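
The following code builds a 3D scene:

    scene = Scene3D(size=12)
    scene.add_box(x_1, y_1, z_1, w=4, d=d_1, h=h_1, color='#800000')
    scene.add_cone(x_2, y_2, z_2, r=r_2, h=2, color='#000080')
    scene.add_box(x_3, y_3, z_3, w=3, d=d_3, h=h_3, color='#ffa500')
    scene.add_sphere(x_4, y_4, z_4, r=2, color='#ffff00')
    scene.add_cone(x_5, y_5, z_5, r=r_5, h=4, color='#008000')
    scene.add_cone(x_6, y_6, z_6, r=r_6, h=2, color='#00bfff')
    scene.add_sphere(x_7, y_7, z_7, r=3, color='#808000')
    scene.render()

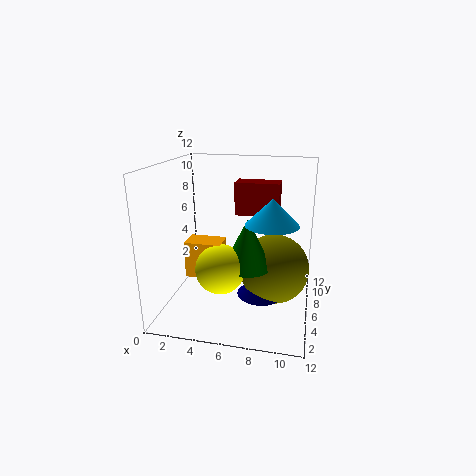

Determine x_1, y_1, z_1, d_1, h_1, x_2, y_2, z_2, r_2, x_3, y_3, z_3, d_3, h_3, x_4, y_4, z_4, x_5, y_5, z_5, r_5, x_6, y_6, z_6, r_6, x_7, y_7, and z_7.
x_1 = 5; y_1 = 9; z_1 = 7; d_1 = 2; h_1 = 3; x_2 = 8; y_2 = 6; z_2 = 1; r_2 = 2; x_3 = 2; y_3 = 4; z_3 = 3; d_3 = 2; h_3 = 3; x_4 = 5; y_4 = 4; z_4 = 4; x_5 = 7; y_5 = 5; z_5 = 4; r_5 = 2; x_6 = 9; y_6 = 4; z_6 = 8; r_6 = 2; x_7 = 9; y_7 = 7; z_7 = 3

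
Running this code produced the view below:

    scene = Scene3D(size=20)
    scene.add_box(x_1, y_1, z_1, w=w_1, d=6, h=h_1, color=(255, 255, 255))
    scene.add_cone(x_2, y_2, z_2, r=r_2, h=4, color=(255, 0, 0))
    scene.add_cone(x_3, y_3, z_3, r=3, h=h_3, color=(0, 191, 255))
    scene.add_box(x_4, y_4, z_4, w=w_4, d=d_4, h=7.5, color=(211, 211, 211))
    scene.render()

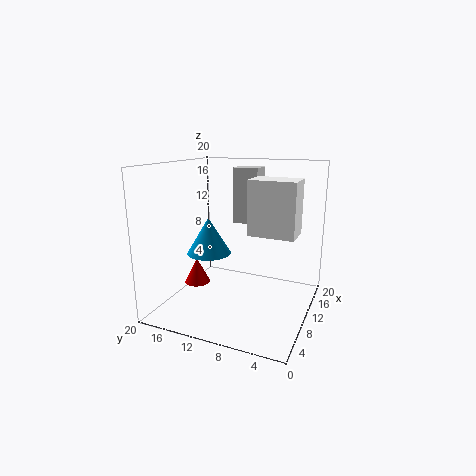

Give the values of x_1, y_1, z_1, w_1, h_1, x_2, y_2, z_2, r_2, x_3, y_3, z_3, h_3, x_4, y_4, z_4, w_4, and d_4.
x_1 = 7; y_1 = 1.5; z_1 = 11.5; w_1 = 4; h_1 = 7; x_2 = 12; y_2 = 18; z_2 = 1; r_2 = 2; x_3 = 8; y_3 = 13.5; z_3 = 8; h_3 = 5; x_4 = 10.5; y_4 = 7.5; z_4 = 12; w_4 = 3; d_4 = 3.5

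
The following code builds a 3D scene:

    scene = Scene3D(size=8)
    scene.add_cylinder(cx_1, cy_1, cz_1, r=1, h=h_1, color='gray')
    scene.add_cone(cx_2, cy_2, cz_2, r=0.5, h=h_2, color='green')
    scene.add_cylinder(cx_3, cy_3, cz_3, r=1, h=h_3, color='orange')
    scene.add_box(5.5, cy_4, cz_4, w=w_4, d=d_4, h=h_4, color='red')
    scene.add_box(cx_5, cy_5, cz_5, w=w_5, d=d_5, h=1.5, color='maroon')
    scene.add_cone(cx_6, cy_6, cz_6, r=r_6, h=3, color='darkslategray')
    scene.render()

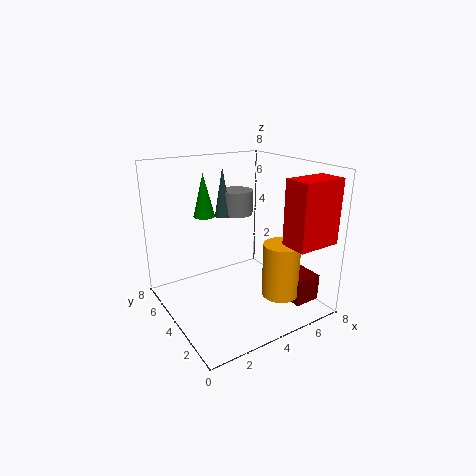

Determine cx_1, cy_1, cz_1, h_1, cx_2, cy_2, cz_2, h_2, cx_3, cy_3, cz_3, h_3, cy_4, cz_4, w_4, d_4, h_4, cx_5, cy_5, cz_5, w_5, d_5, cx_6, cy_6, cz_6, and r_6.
cx_1 = 5.5; cy_1 = 6.5; cz_1 = 4.5; h_1 = 1.5; cx_2 = 1.5; cy_2 = 3; cz_2 = 6; h_2 = 2; cx_3 = 5.5; cy_3 = 2; cz_3 = 1; h_3 = 3; cy_4 = 0.5; cz_4 = 4; w_4 = 2.5; d_4 = 1.5; h_4 = 3.5; cx_5 = 6; cy_5 = 1; cz_5 = 0.5; w_5 = 1.5; d_5 = 1.5; cx_6 = 4.5; cy_6 = 6.5; cz_6 = 4.5; r_6 = 0.5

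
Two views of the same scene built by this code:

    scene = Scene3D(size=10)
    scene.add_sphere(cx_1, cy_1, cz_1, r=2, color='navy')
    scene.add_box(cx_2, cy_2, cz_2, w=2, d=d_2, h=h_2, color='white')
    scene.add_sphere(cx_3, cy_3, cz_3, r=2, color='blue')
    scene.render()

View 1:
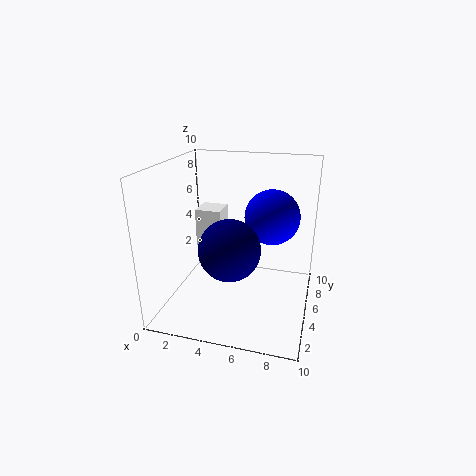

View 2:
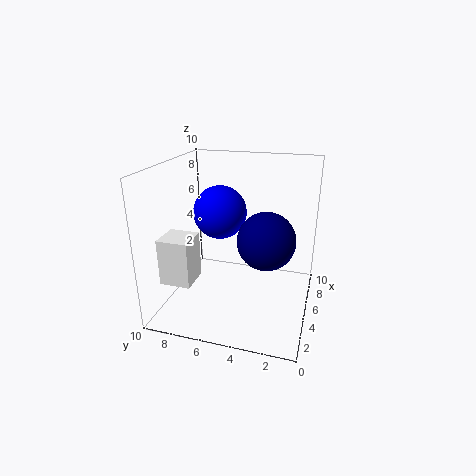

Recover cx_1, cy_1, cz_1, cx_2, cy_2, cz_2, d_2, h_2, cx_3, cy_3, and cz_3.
cx_1 = 5; cy_1 = 3; cz_1 = 5; cx_2 = 1; cy_2 = 7; cz_2 = 3; d_2 = 2; h_2 = 3; cx_3 = 7; cy_3 = 7; cz_3 = 6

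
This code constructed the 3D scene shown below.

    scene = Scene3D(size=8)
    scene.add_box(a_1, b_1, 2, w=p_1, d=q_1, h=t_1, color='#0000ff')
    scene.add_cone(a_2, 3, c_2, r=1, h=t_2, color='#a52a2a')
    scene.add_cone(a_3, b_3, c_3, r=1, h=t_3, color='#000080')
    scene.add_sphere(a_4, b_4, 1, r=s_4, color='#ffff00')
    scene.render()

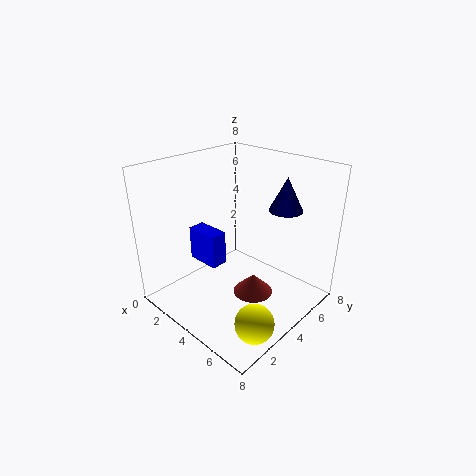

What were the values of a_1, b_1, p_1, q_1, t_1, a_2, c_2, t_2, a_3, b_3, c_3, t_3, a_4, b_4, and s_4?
a_1 = 1
b_1 = 3
p_1 = 2
q_1 = 1
t_1 = 2
a_2 = 6
c_2 = 2
t_2 = 1
a_3 = 5
b_3 = 7
c_3 = 5
t_3 = 2
a_4 = 7
b_4 = 2
s_4 = 1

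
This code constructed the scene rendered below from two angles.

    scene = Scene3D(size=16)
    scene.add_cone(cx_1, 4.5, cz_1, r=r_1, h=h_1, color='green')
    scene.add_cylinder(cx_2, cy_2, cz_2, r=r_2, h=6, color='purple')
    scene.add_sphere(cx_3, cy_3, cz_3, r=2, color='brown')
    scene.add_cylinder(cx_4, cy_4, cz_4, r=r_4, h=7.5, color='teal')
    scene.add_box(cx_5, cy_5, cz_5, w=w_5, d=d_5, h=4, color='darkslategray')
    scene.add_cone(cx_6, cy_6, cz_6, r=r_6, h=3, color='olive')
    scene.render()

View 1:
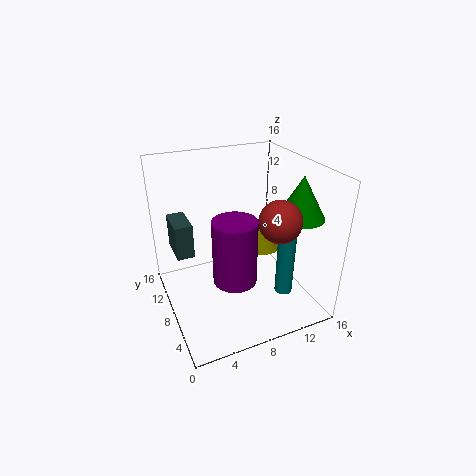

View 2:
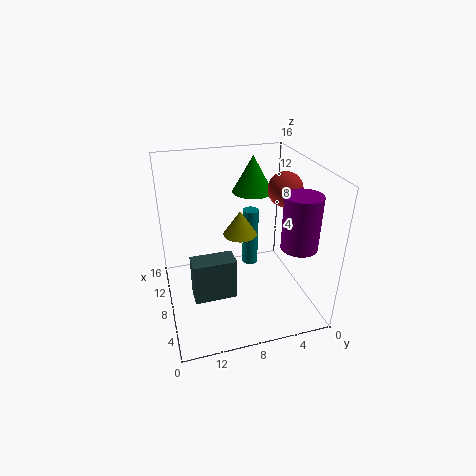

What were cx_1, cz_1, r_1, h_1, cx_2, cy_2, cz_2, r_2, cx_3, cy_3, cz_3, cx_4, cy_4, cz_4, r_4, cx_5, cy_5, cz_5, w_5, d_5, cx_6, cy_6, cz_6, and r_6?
cx_1 = 13.5, cz_1 = 11, r_1 = 2.5, h_1 = 4.5, cx_2 = 5, cy_2 = 2, cz_2 = 7.5, r_2 = 2, cx_3 = 9.5, cy_3 = 2, cz_3 = 12.5, cx_4 = 12.5, cy_4 = 5, cz_4 = 1.5, r_4 = 1, cx_5 = 1.5, cy_5 = 10, cz_5 = 5.5, w_5 = 2, d_5 = 4, cx_6 = 10.5, cy_6 = 7, cz_6 = 7, r_6 = 2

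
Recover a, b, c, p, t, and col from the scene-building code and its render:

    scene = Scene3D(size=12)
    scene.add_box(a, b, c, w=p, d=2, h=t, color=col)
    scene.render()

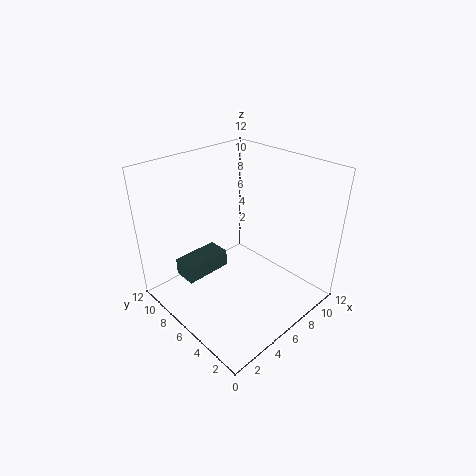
a = 2; b = 7.5; c = 2.5; p = 4; t = 1.5; col = 'darkslategray'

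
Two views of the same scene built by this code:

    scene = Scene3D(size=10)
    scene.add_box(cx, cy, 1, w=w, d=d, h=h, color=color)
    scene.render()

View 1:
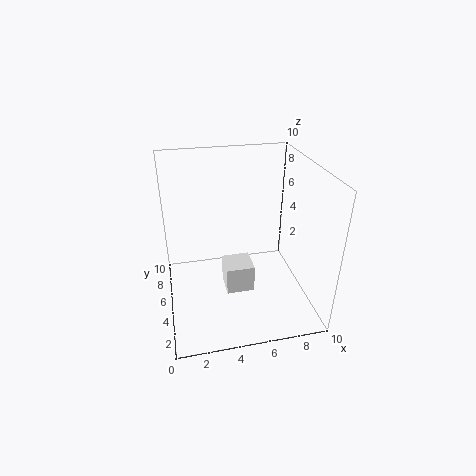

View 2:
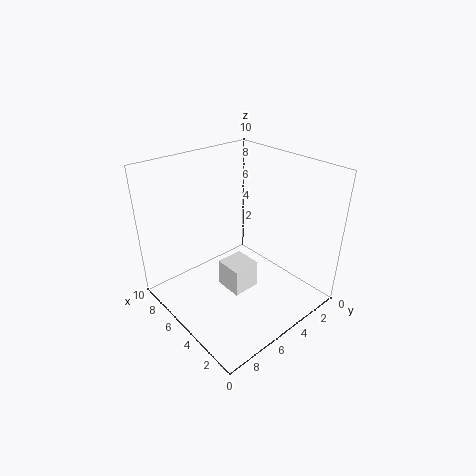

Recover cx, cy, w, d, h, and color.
cx = 4, cy = 4, w = 2, d = 2, h = 2, color = 'white'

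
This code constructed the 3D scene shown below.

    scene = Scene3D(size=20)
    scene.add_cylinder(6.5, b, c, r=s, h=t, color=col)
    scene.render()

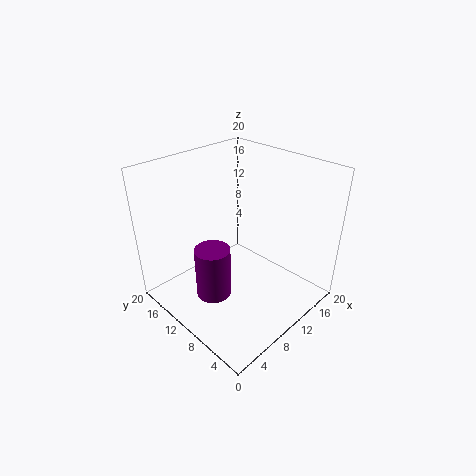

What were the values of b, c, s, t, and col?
b = 11.5
c = 1.5
s = 2.5
t = 7.5
col = 'purple'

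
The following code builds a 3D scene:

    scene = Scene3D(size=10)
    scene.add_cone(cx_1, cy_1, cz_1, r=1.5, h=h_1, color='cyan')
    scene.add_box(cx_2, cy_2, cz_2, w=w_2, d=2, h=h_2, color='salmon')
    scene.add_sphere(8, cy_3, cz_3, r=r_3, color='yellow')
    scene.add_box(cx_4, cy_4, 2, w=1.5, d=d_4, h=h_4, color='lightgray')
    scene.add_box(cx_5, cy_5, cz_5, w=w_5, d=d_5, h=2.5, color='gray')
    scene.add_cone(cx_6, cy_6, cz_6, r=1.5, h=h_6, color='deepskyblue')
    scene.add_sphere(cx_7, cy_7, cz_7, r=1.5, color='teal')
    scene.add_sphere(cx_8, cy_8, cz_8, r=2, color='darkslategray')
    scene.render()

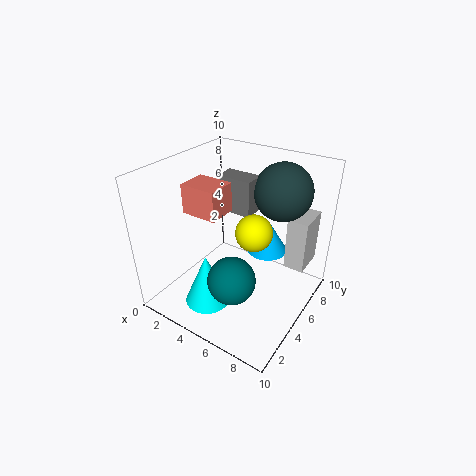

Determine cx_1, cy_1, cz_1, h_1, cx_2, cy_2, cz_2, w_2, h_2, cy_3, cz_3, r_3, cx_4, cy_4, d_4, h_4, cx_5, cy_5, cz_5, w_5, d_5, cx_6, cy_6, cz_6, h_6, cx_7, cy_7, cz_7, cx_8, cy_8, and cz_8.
cx_1 = 4.5, cy_1 = 2, cz_1 = 1.5, h_1 = 3.5, cx_2 = 2, cy_2 = 3, cz_2 = 7, w_2 = 2.5, h_2 = 2, cy_3 = 2, cz_3 = 8, r_3 = 1, cx_4 = 7.5, cy_4 = 7.5, d_4 = 2.5, h_4 = 4, cx_5 = 3, cy_5 = 5.5, cz_5 = 6.5, w_5 = 2.5, d_5 = 1.5, cx_6 = 6, cy_6 = 7.5, cz_6 = 3, h_6 = 2.5, cx_7 = 6.5, cy_7 = 2, cz_7 = 4, cx_8 = 7, cy_8 = 7.5, cz_8 = 8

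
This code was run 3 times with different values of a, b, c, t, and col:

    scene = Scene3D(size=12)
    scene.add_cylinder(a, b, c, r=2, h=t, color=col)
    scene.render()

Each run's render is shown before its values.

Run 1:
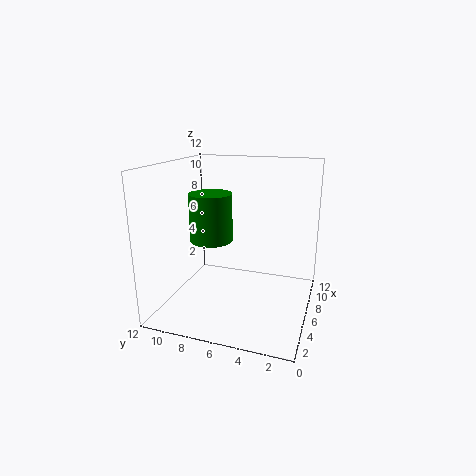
a = 8.5, b = 9.5, c = 4.5, t = 4.5, col = 'green'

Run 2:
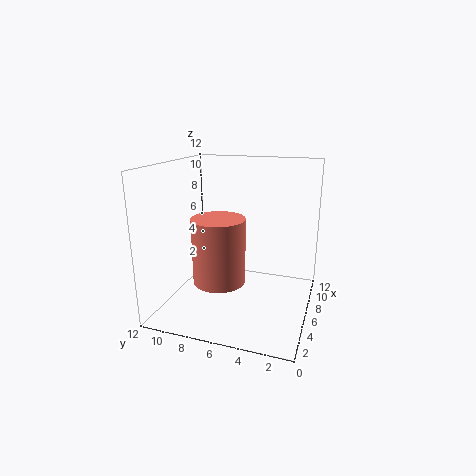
a = 3, b = 6.5, c = 3.5, t = 5, col = 'salmon'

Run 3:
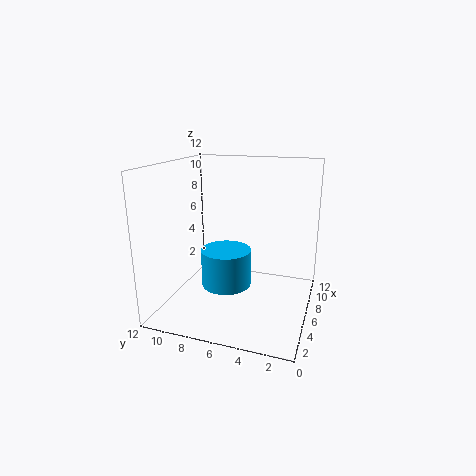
a = 4.5, b = 6.5, c = 2.5, t = 3, col = 'deepskyblue'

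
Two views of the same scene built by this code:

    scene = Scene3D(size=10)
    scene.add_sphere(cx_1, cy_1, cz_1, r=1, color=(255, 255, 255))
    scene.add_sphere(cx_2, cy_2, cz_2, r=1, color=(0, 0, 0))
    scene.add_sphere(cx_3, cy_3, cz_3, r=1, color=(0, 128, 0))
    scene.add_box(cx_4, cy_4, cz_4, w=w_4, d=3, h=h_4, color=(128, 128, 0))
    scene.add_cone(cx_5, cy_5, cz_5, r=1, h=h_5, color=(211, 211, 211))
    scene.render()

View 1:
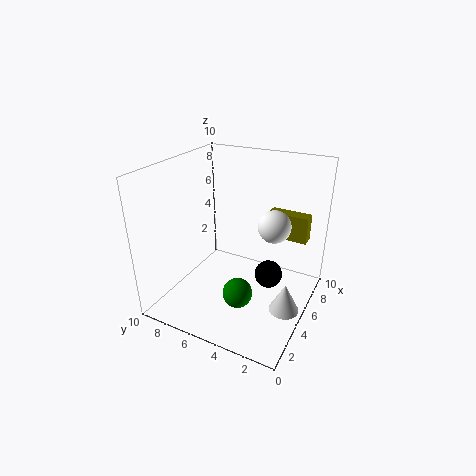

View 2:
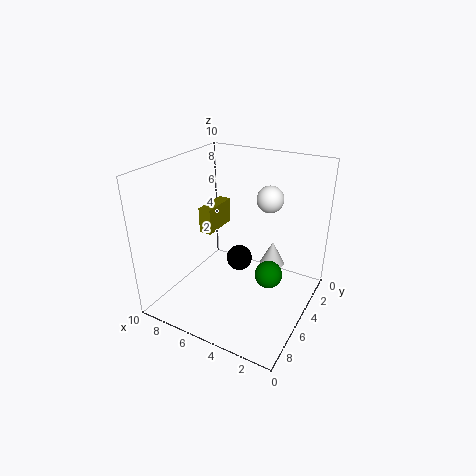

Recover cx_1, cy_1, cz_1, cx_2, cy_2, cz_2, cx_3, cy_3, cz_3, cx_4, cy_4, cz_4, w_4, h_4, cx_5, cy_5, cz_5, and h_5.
cx_1 = 4
cy_1 = 2
cz_1 = 7
cx_2 = 6
cy_2 = 3
cz_2 = 2
cx_3 = 3
cy_3 = 4
cz_3 = 2
cx_4 = 8
cy_4 = 1
cz_4 = 4
w_4 = 1
h_4 = 2
cx_5 = 4
cy_5 = 1
cz_5 = 1
h_5 = 2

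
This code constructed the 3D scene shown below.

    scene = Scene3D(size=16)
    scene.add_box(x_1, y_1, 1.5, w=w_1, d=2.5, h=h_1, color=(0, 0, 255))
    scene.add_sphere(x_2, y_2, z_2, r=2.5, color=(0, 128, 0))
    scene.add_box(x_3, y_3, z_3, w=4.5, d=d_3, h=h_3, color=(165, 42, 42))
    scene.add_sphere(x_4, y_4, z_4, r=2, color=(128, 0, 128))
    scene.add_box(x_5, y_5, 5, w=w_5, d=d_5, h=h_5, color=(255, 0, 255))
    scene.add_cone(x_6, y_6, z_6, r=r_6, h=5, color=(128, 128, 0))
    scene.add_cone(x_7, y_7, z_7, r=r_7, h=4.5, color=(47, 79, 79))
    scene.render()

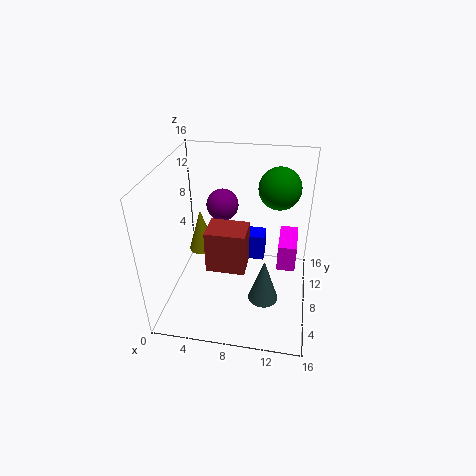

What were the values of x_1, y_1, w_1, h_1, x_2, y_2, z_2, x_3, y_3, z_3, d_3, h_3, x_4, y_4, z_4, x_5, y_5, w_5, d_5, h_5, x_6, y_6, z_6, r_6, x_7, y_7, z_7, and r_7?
x_1 = 7, y_1 = 13, w_1 = 3.5, h_1 = 3.5, x_2 = 12, y_2 = 13, z_2 = 12, x_3 = 4.5, y_3 = 6.5, z_3 = 4, d_3 = 3.5, h_3 = 5, x_4 = 5, y_4 = 13.5, z_4 = 9, x_5 = 12.5, y_5 = 7, w_5 = 2, d_5 = 4.5, h_5 = 3, x_6 = 3.5, y_6 = 9, z_6 = 5.5, r_6 = 1.5, x_7 = 11.5, y_7 = 3, z_7 = 4.5, r_7 = 1.5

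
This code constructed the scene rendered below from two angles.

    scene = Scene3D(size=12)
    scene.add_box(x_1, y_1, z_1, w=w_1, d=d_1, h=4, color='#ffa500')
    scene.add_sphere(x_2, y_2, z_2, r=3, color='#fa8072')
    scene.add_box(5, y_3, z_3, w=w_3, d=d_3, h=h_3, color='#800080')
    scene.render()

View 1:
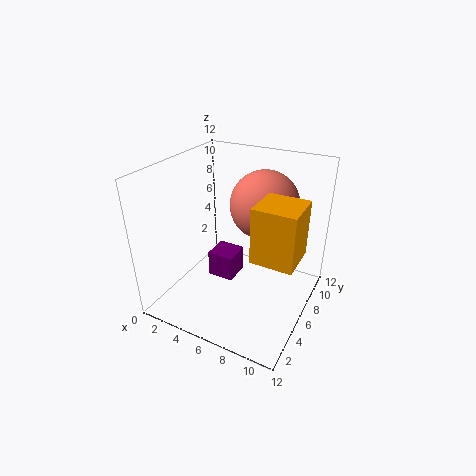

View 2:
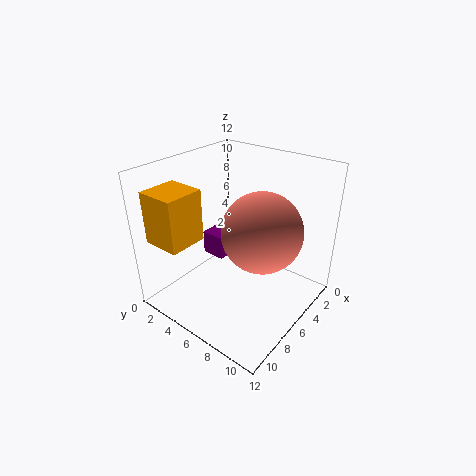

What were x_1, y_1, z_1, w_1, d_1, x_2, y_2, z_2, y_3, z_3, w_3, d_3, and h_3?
x_1 = 9
y_1 = 2
z_1 = 7
w_1 = 3
d_1 = 3
x_2 = 7
y_2 = 9
z_2 = 8
y_3 = 3
z_3 = 4
w_3 = 2
d_3 = 2
h_3 = 2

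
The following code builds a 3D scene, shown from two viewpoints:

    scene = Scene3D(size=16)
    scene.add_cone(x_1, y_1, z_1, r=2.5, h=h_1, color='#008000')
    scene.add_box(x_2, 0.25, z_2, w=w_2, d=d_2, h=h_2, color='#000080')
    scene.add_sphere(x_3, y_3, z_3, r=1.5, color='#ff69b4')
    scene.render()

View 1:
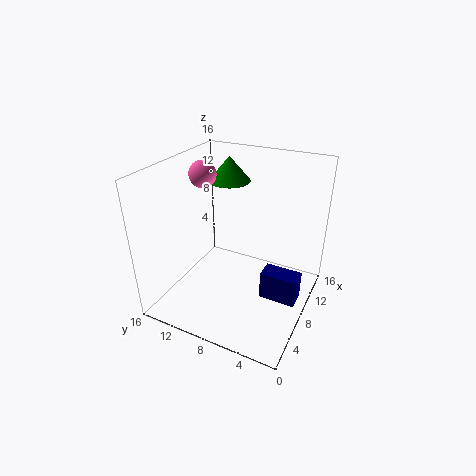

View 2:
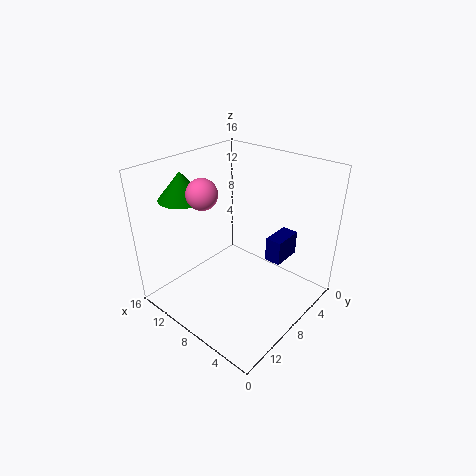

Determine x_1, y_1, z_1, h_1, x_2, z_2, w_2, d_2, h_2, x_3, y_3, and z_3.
x_1 = 12.75, y_1 = 11.5, z_1 = 12.5, h_1 = 3, x_2 = 5, z_2 = 3.5, w_2 = 2, d_2 = 3.75, h_2 = 3, x_3 = 8.5, y_3 = 12.5, z_3 = 14.5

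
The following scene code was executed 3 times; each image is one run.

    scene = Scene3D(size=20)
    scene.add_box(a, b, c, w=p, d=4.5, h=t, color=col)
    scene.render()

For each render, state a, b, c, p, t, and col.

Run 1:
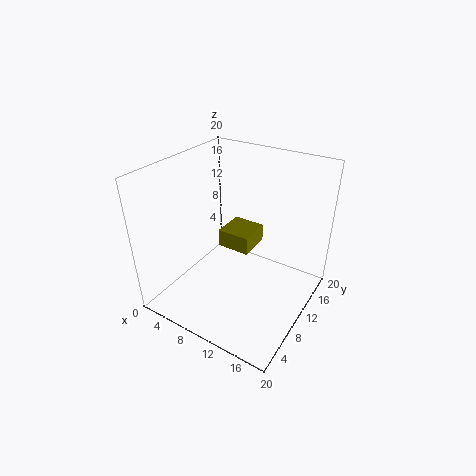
a = 7.5
b = 9
c = 8.5
p = 4.5
t = 2.5
col = 'olive'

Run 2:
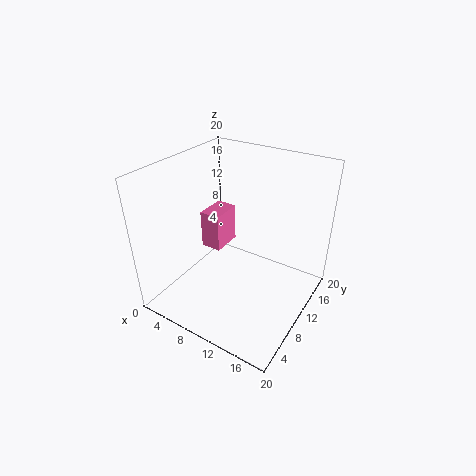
a = 4
b = 9.5
c = 7
p = 3
t = 5.5
col = 'hotpink'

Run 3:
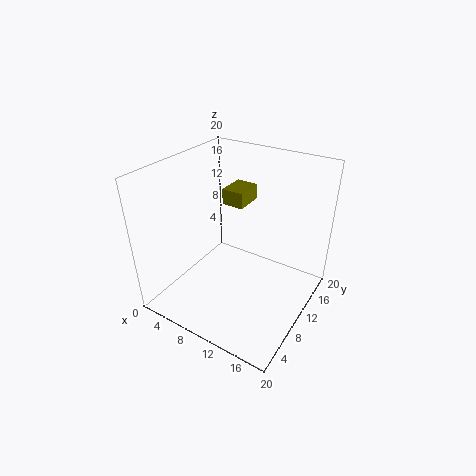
a = 4
b = 15
c = 11.5
p = 3.5
t = 2.5
col = 'olive'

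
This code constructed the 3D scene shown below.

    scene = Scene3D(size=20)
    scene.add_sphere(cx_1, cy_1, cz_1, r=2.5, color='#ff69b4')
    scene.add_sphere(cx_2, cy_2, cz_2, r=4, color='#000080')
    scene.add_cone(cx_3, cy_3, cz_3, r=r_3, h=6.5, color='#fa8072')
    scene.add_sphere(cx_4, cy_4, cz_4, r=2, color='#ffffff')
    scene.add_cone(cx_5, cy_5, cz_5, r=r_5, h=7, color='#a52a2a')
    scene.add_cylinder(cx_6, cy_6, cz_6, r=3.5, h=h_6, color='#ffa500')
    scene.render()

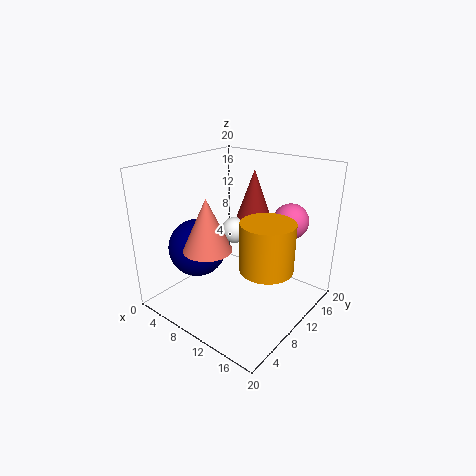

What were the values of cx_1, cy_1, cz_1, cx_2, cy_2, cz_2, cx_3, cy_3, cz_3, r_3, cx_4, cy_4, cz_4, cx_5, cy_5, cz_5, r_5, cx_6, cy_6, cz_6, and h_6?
cx_1 = 15, cy_1 = 15.5, cz_1 = 12, cx_2 = 5.5, cy_2 = 6.5, cz_2 = 8.5, cx_3 = 10.5, cy_3 = 3.5, cz_3 = 11, r_3 = 3, cx_4 = 6.5, cy_4 = 13.5, cz_4 = 9, cx_5 = 9, cy_5 = 15, cz_5 = 11.5, r_5 = 2.5, cx_6 = 15.5, cy_6 = 9, cz_6 = 7.5, h_6 = 6.5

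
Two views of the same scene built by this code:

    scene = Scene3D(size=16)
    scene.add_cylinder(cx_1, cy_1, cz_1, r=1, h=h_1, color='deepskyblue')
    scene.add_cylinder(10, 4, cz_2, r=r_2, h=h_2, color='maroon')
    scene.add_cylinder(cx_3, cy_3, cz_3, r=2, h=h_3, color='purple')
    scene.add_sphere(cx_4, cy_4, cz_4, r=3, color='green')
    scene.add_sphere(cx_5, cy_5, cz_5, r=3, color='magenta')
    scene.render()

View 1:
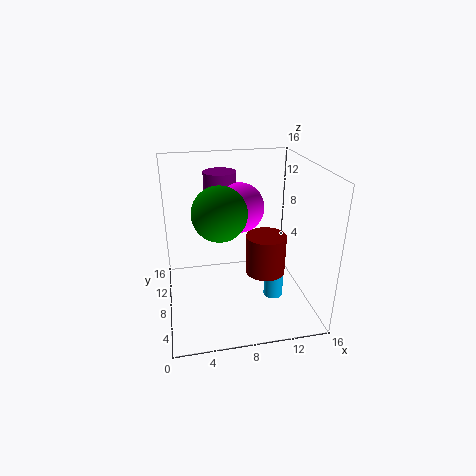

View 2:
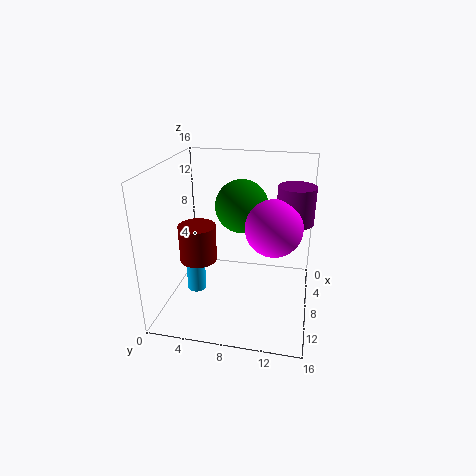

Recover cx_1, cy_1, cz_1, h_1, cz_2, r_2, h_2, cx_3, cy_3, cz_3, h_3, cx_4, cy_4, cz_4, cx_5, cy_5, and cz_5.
cx_1 = 11; cy_1 = 4; cz_1 = 3; h_1 = 4; cz_2 = 6; r_2 = 2; h_2 = 4; cx_3 = 7; cy_3 = 14; cz_3 = 10; h_3 = 4; cx_4 = 6; cy_4 = 8; cz_4 = 11; cx_5 = 9; cy_5 = 12; cz_5 = 10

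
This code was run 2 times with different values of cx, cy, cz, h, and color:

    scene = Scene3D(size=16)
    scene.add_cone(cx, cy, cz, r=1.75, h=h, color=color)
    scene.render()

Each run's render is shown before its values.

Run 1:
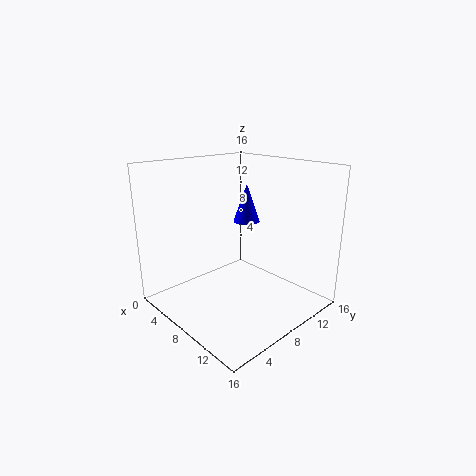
cx = 3.25
cy = 14
cz = 7.5
h = 5
color = 'blue'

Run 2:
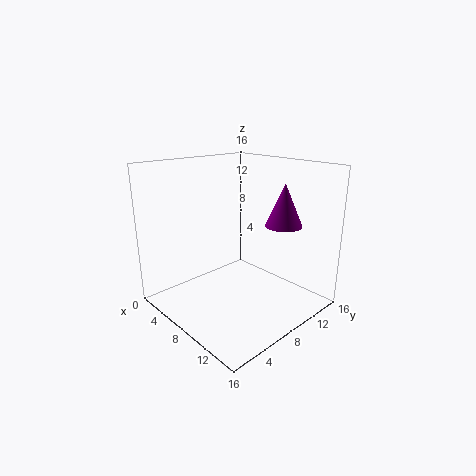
cx = 14.25
cy = 8
cz = 11
h = 4
color = 'purple'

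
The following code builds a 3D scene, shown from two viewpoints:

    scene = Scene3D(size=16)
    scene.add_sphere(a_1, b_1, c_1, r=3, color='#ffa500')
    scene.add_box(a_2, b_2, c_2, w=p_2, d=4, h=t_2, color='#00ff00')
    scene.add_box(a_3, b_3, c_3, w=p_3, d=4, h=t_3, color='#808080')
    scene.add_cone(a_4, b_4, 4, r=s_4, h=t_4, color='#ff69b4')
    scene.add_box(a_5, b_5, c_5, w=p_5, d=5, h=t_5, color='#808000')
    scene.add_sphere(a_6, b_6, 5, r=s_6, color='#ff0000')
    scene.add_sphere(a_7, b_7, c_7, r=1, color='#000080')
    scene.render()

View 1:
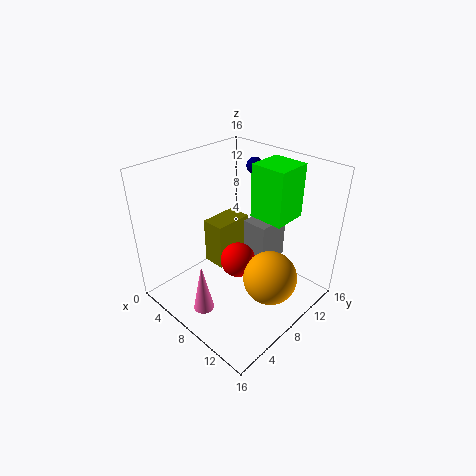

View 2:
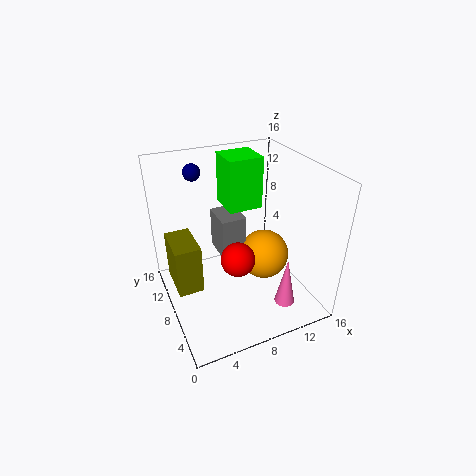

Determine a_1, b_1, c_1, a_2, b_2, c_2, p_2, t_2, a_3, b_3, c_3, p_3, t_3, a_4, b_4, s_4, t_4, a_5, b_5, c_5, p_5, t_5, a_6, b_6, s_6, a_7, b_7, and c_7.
a_1 = 12
b_1 = 9
c_1 = 4
a_2 = 8
b_2 = 10
c_2 = 10
p_2 = 4
t_2 = 6
a_3 = 7
b_3 = 10
c_3 = 4
p_3 = 3
t_3 = 5
a_4 = 10
b_4 = 1
s_4 = 1
t_4 = 5
a_5 = 1
b_5 = 9
c_5 = 1
p_5 = 3
t_5 = 6
a_6 = 8
b_6 = 8
s_6 = 2
a_7 = 5
b_7 = 14
c_7 = 14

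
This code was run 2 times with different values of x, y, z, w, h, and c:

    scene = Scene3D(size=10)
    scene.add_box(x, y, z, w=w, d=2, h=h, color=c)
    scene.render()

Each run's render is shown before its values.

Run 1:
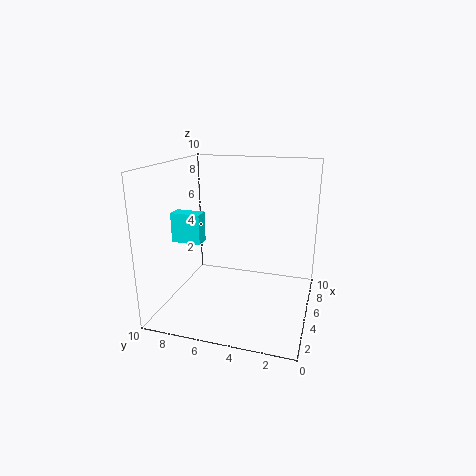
x = 3; y = 7; z = 5; w = 1; h = 2; c = 'cyan'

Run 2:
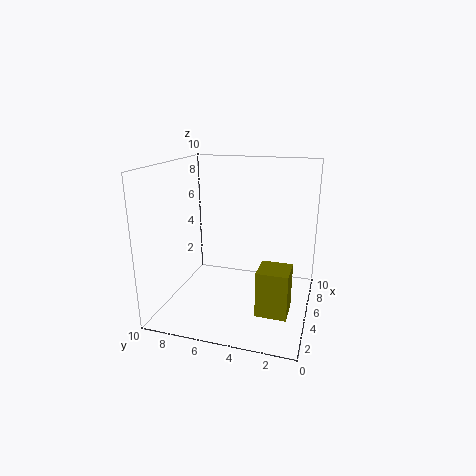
x = 2; y = 1; z = 1; w = 2; h = 3; c = 'olive'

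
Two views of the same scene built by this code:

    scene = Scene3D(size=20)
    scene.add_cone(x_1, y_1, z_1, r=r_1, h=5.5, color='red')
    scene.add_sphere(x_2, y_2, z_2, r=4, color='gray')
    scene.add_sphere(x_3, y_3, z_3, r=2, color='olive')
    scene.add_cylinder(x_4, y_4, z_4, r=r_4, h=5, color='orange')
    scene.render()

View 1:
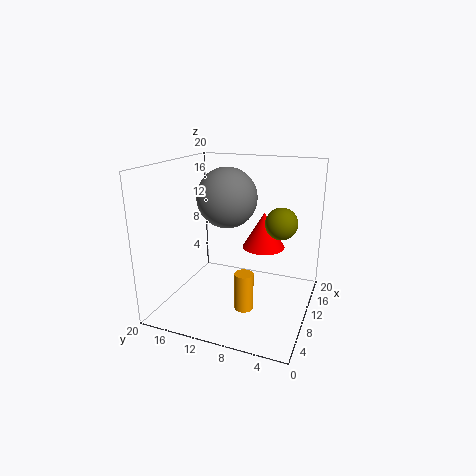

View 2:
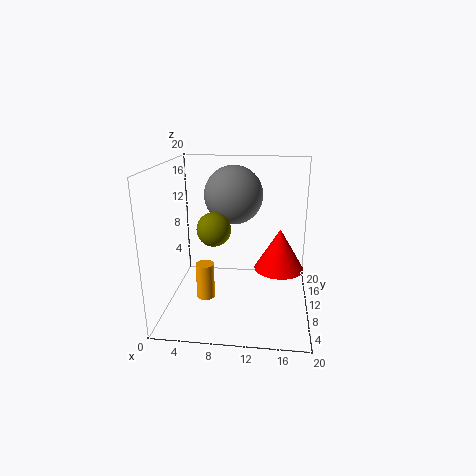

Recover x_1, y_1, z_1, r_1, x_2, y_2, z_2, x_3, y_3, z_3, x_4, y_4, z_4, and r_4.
x_1 = 15.75, y_1 = 8, z_1 = 6.75, r_1 = 3.25, x_2 = 9.25, y_2 = 11.25, z_2 = 15.75, x_3 = 8, y_3 = 3.5, z_3 = 13.5, x_4 = 5.75, y_4 = 7.5, z_4 = 2, r_4 = 1.25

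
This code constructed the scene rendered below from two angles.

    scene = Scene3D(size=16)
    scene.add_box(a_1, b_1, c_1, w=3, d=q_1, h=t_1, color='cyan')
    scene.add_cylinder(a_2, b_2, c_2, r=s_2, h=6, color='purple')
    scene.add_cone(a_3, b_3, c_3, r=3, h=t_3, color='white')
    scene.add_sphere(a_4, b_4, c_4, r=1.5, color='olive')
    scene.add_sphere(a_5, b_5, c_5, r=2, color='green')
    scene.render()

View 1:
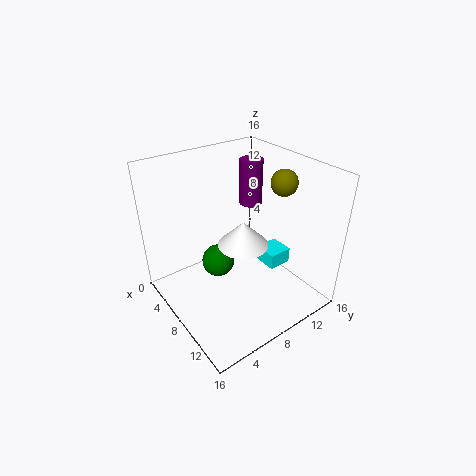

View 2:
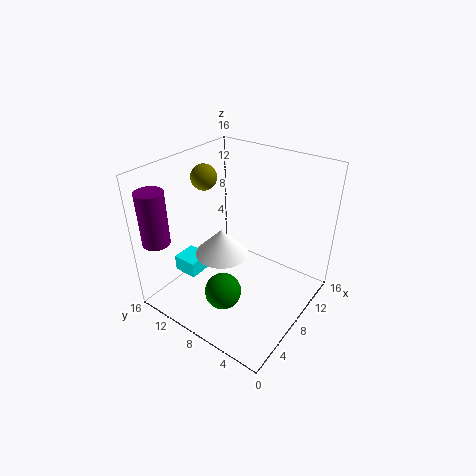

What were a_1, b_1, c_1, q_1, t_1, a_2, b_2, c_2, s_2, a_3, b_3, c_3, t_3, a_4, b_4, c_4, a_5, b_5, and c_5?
a_1 = 5.5
b_1 = 13
c_1 = 1.5
q_1 = 3
t_1 = 2
a_2 = 2
b_2 = 14.5
c_2 = 8
s_2 = 1.5
a_3 = 7
b_3 = 9.5
c_3 = 6
t_3 = 3
a_4 = 9
b_4 = 13.5
c_4 = 13.5
a_5 = 4.5
b_5 = 7.5
c_5 = 3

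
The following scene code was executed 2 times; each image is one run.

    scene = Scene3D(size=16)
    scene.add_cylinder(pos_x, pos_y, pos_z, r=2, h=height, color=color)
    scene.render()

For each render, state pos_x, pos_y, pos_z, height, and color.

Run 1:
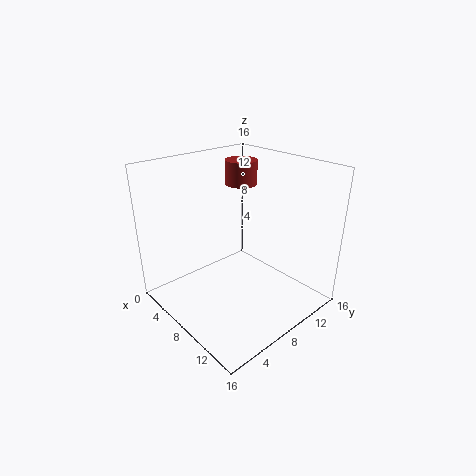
pos_x = 3
pos_y = 13
pos_z = 12
height = 3
color = 'brown'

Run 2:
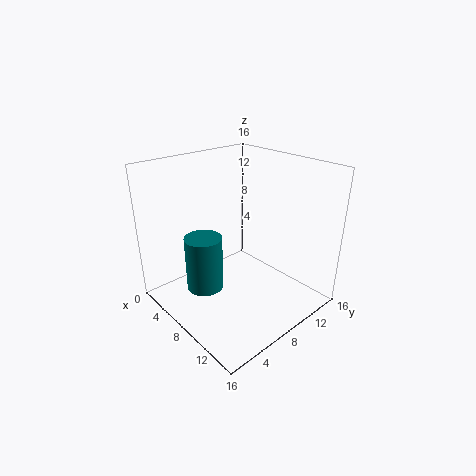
pos_x = 7
pos_y = 4
pos_z = 3
height = 6
color = 'teal'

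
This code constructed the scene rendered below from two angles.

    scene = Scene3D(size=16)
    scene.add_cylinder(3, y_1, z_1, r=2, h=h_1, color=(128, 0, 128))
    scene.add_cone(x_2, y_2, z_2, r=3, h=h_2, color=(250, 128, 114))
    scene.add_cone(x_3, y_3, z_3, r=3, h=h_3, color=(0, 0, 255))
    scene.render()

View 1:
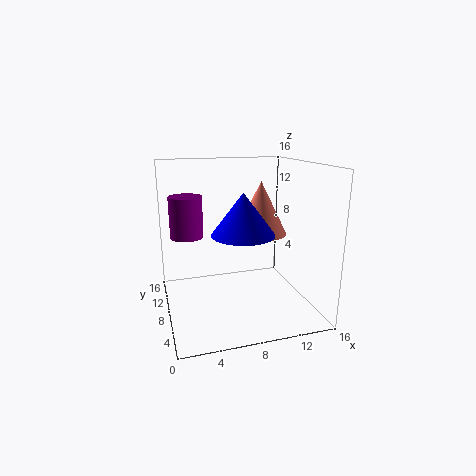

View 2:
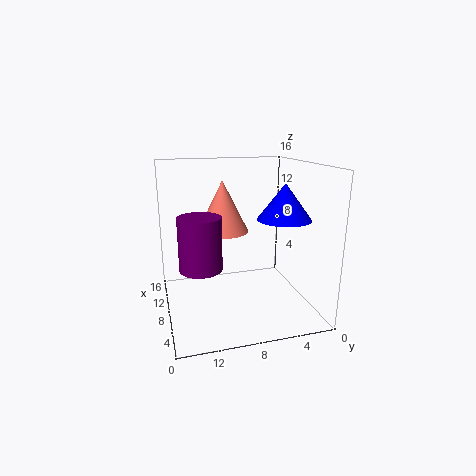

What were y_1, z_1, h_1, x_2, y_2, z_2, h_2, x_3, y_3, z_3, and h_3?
y_1 = 13, z_1 = 7, h_1 = 5, x_2 = 11, y_2 = 9, z_2 = 8, h_2 = 6, x_3 = 7, y_3 = 3, z_3 = 10, h_3 = 4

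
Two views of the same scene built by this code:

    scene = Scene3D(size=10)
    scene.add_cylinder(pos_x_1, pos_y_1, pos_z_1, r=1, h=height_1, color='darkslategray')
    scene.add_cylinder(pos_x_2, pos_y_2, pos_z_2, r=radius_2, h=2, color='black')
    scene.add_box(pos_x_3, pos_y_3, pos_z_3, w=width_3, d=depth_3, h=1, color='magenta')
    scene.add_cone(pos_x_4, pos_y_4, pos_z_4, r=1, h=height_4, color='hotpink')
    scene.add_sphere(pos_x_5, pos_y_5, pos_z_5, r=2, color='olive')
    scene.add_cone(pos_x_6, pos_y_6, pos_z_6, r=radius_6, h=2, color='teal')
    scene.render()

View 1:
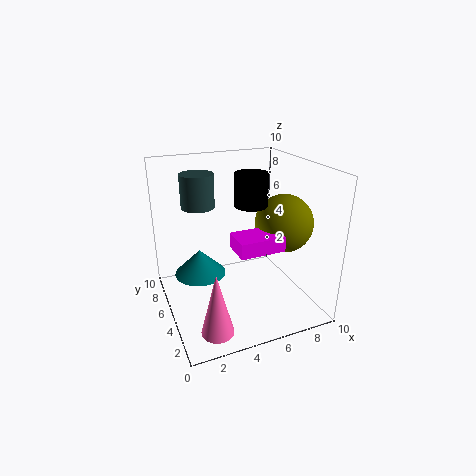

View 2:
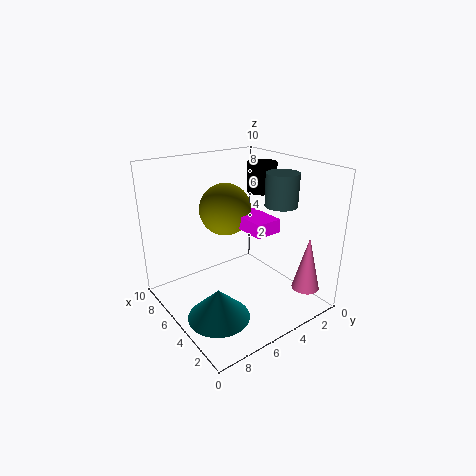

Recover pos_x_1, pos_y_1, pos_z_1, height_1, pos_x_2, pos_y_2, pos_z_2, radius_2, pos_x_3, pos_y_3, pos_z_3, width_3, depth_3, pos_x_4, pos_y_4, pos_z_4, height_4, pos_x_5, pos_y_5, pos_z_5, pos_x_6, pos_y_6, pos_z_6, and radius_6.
pos_x_1 = 2; pos_y_1 = 4; pos_z_1 = 8; height_1 = 2; pos_x_2 = 5; pos_y_2 = 3; pos_z_2 = 8; radius_2 = 1; pos_x_3 = 4; pos_y_3 = 2; pos_z_3 = 5; width_3 = 3; depth_3 = 2; pos_x_4 = 2; pos_y_4 = 1; pos_z_4 = 1; height_4 = 4; pos_x_5 = 8; pos_y_5 = 4; pos_z_5 = 6; pos_x_6 = 3; pos_y_6 = 8; pos_z_6 = 1; radius_6 = 2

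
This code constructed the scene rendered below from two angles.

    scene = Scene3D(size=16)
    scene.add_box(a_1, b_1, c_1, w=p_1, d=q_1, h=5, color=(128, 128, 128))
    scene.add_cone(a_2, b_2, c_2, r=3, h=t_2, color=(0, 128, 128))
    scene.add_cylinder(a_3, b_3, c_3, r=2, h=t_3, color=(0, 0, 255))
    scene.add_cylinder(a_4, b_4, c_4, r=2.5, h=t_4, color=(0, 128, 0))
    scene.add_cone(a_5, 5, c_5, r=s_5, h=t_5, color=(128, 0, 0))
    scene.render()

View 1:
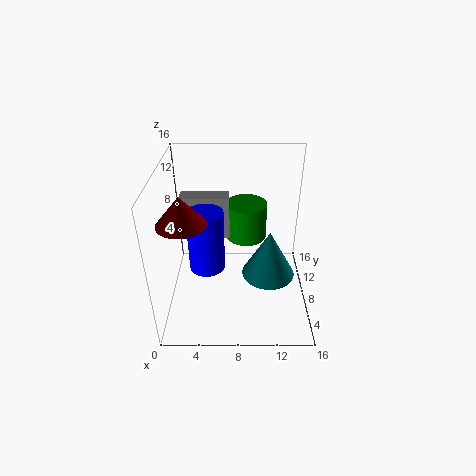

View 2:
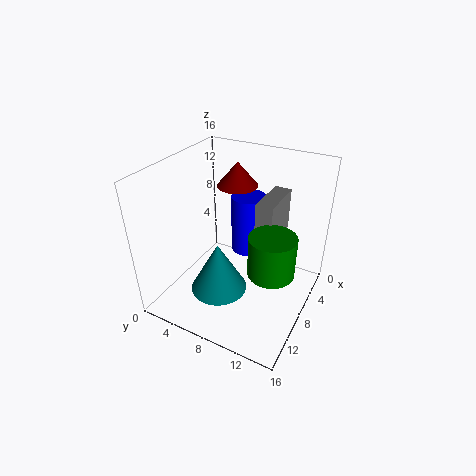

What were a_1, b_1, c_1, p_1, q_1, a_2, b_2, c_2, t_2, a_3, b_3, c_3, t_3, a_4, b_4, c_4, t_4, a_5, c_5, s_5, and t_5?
a_1 = 1.5, b_1 = 9.5, c_1 = 7, p_1 = 5.5, q_1 = 2, a_2 = 11.5, b_2 = 7.5, c_2 = 3.5, t_2 = 5.5, a_3 = 4.5, b_3 = 7.5, c_3 = 4.5, t_3 = 7, a_4 = 9, b_4 = 12.5, c_4 = 5.5, t_4 = 4.5, a_5 = 2.5, c_5 = 11.5, s_5 = 2.5, t_5 = 3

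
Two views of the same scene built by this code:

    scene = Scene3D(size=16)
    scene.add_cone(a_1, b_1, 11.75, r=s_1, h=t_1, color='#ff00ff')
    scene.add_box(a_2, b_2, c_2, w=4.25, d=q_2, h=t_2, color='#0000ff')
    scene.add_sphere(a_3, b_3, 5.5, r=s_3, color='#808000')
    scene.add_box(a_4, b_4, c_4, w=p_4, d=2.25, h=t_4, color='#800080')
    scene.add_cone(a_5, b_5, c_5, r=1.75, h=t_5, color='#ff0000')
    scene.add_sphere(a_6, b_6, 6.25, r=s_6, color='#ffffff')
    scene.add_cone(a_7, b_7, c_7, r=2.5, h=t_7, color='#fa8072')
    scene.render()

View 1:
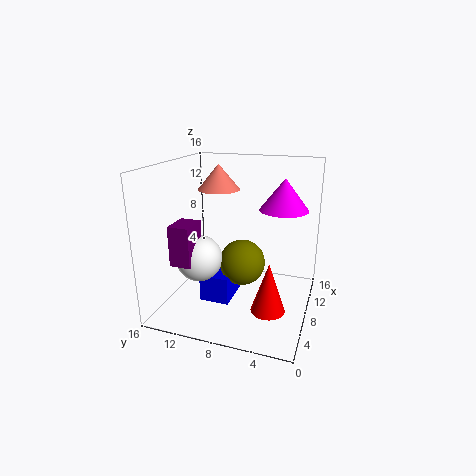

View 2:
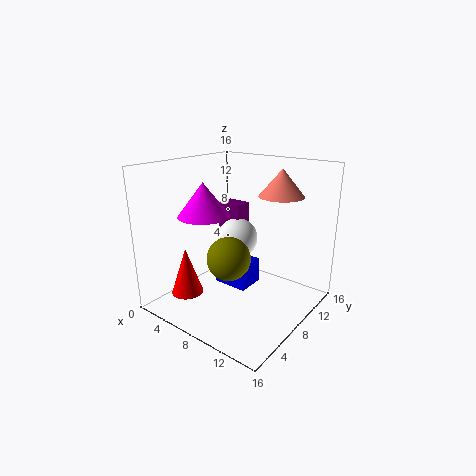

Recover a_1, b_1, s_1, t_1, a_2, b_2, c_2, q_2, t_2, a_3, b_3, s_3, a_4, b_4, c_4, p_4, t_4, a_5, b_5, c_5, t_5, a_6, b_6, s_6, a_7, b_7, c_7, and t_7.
a_1 = 7.75, b_1 = 3, s_1 = 2.5, t_1 = 3.25, a_2 = 4.5, b_2 = 8, c_2 = 1.5, q_2 = 3.25, t_2 = 3, a_3 = 7.25, b_3 = 7.25, s_3 = 2.5, a_4 = 2.5, b_4 = 11.25, c_4 = 6.25, p_4 = 3, t_4 = 4.25, a_5 = 4.25, b_5 = 3.5, c_5 = 2, t_5 = 5.25, a_6 = 5.25, b_6 = 11.5, s_6 = 2.5, a_7 = 11.25, b_7 = 11.5, c_7 = 12.5, t_7 = 3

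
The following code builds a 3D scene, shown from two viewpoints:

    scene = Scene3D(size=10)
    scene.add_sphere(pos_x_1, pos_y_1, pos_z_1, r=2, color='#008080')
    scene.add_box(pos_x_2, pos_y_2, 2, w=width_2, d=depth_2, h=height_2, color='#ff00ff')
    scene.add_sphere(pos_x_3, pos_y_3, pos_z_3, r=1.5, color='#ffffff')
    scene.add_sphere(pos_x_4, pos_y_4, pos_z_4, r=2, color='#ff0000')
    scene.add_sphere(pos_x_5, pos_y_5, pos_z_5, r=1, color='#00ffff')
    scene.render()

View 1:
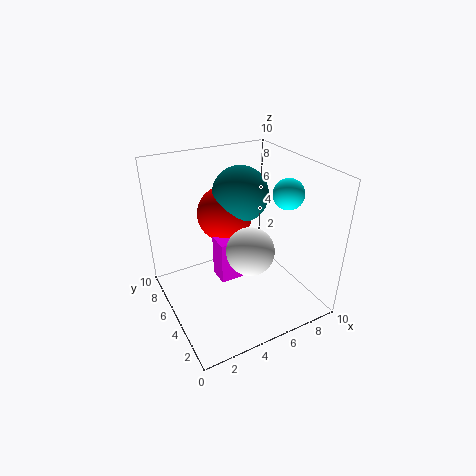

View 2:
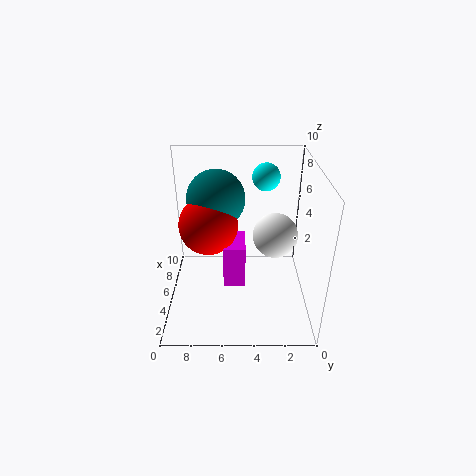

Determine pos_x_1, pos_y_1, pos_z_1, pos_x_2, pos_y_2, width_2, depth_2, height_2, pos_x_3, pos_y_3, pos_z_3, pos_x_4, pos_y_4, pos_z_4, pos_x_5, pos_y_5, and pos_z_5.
pos_x_1 = 6, pos_y_1 = 6.5, pos_z_1 = 7.5, pos_x_2 = 3.5, pos_y_2 = 4.5, width_2 = 2.5, depth_2 = 1.5, height_2 = 3, pos_x_3 = 4.5, pos_y_3 = 2.5, pos_z_3 = 5.5, pos_x_4 = 5, pos_y_4 = 7, pos_z_4 = 6, pos_x_5 = 7.5, pos_y_5 = 3, pos_z_5 = 8.5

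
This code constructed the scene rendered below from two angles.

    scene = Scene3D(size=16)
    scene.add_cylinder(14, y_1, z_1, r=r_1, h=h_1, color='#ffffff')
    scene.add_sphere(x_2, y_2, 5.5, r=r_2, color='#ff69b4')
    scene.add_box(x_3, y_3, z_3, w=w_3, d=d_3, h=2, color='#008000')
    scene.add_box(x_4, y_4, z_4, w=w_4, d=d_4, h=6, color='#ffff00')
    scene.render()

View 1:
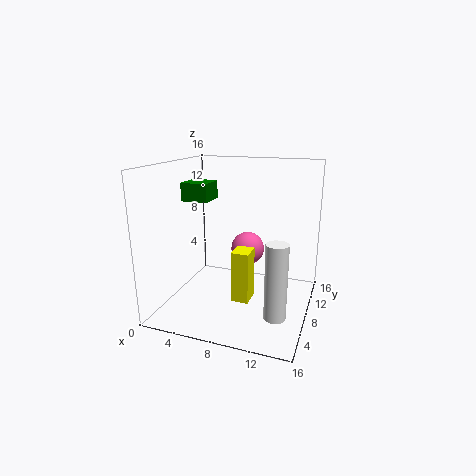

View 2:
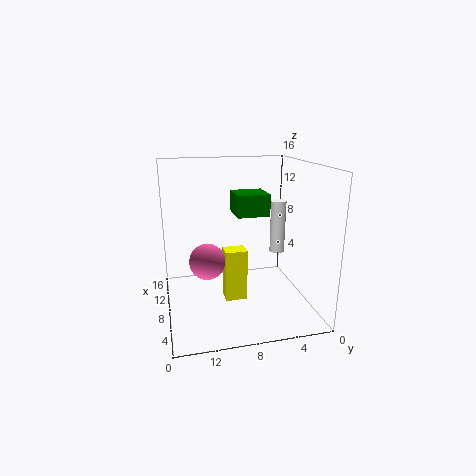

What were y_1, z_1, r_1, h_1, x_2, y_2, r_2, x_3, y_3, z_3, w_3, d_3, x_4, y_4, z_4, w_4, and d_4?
y_1 = 1, z_1 = 3.5, r_1 = 1, h_1 = 7, x_2 = 8, y_2 = 11.5, r_2 = 2, x_3 = 2, y_3 = 6.5, z_3 = 12, w_3 = 3, d_3 = 3, x_4 = 7.5, y_4 = 7, z_4 = 0.5, w_4 = 2, d_4 = 2.5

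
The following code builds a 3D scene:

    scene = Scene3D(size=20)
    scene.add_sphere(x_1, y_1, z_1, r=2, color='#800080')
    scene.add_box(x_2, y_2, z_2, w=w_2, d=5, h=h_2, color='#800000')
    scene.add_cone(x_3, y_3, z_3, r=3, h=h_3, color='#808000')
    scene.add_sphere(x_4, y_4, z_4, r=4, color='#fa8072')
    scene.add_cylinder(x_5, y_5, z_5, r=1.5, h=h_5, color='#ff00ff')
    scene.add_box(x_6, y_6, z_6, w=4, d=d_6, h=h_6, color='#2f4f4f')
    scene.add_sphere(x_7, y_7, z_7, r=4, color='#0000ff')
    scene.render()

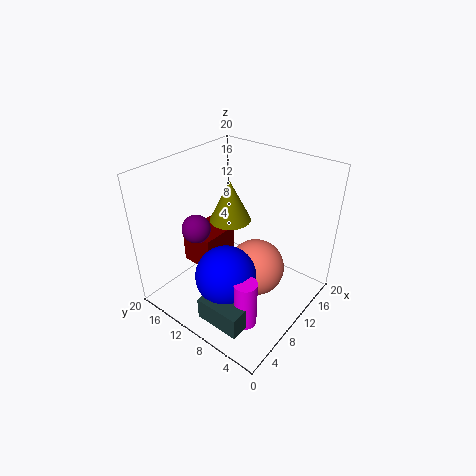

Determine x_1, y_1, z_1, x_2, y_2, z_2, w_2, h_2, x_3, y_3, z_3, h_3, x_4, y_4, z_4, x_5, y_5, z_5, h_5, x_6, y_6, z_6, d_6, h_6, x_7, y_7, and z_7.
x_1 = 7; y_1 = 15; z_1 = 11; x_2 = 7.5; y_2 = 13.5; z_2 = 4; w_2 = 6; h_2 = 5; x_3 = 12; y_3 = 13; z_3 = 11; h_3 = 6; x_4 = 11; y_4 = 7.5; z_4 = 5.5; x_5 = 4.5; y_5 = 4.5; z_5 = 2; h_5 = 6.5; x_6 = 1; y_6 = 3.5; z_6 = 2.5; d_6 = 6; h_6 = 3; x_7 = 5.5; y_7 = 8.5; z_7 = 7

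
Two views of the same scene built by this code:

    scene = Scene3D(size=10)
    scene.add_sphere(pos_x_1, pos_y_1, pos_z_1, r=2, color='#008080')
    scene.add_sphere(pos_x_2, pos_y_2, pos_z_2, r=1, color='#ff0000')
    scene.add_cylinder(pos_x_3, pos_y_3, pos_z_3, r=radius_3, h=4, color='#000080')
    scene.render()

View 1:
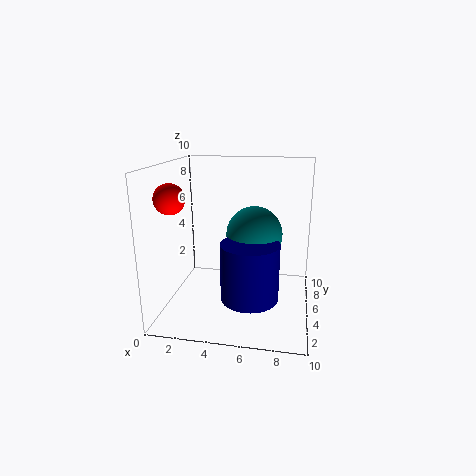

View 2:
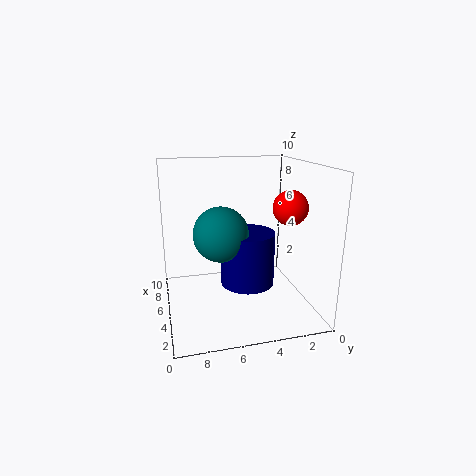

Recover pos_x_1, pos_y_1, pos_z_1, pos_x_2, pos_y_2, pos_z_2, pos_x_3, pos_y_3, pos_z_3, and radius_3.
pos_x_1 = 6; pos_y_1 = 6; pos_z_1 = 5; pos_x_2 = 1; pos_y_2 = 3; pos_z_2 = 8; pos_x_3 = 6; pos_y_3 = 4; pos_z_3 = 1; radius_3 = 2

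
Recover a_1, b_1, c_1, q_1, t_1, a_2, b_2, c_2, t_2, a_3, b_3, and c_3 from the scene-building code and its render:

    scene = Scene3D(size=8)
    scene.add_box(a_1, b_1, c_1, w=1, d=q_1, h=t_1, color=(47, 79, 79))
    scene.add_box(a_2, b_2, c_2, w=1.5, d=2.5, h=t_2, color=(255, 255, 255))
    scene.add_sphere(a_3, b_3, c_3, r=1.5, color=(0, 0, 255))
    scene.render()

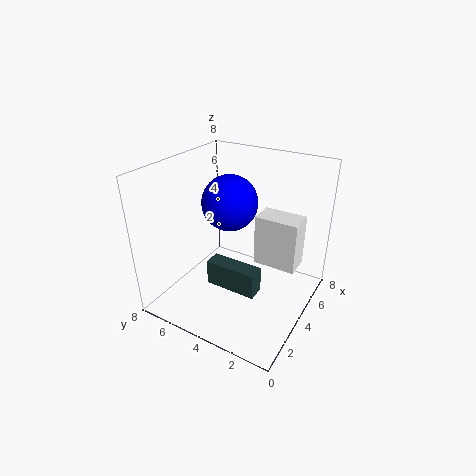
a_1 = 3, b_1 = 2.5, c_1 = 1, q_1 = 3, t_1 = 1.5, a_2 = 5, b_2 = 1, c_2 = 2, t_2 = 3, a_3 = 4, b_3 = 4.5, c_3 = 6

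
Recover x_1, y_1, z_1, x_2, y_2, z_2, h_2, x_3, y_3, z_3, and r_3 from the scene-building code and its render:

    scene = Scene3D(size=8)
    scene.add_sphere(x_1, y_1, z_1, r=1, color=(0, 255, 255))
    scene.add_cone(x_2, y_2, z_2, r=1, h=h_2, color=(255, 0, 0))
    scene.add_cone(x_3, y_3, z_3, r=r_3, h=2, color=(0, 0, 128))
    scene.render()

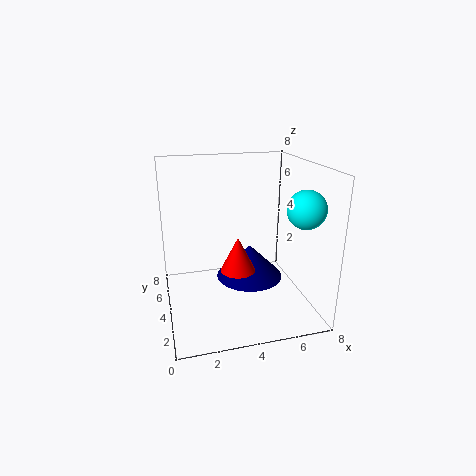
x_1 = 7; y_1 = 2; z_1 = 6; x_2 = 4; y_2 = 4; z_2 = 2; h_2 = 2; x_3 = 5; y_3 = 5; z_3 = 1; r_3 = 2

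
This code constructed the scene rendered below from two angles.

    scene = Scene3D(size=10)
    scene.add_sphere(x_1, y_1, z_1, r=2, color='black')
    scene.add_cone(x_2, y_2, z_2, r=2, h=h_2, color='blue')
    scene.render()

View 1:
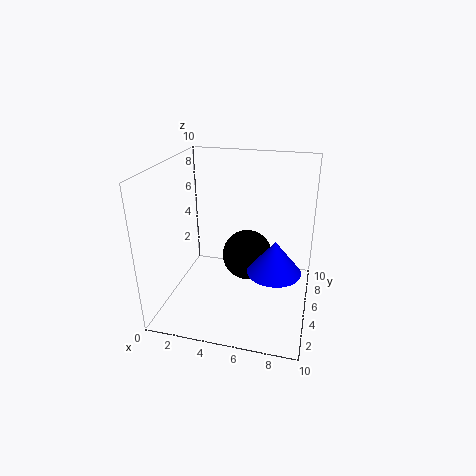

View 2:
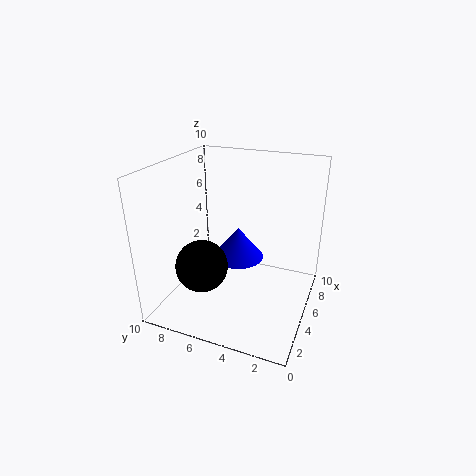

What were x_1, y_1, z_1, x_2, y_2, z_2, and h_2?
x_1 = 5, y_1 = 8, z_1 = 2, x_2 = 7.5, y_2 = 6, z_2 = 2, h_2 = 2.5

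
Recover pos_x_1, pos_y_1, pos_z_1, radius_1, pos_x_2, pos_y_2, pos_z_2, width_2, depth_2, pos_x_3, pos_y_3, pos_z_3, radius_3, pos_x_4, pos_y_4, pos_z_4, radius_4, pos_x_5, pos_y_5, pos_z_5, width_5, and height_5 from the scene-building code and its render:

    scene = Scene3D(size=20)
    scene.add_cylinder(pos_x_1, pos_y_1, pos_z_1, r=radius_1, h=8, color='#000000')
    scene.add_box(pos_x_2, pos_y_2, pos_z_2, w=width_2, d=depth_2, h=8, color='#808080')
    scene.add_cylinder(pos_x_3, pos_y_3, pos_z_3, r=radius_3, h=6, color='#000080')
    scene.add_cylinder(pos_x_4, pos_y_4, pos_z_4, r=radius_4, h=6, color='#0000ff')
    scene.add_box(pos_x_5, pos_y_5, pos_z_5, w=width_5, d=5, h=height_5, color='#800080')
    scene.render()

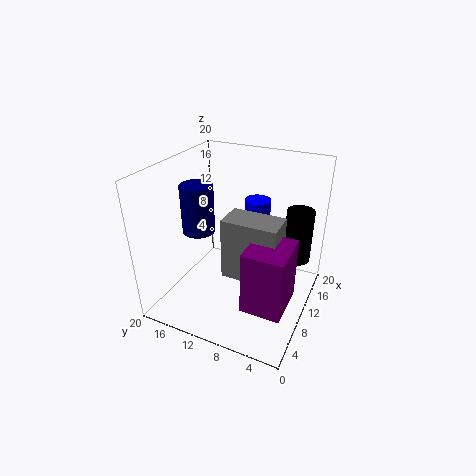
pos_x_1 = 16
pos_y_1 = 3
pos_z_1 = 5
radius_1 = 2
pos_x_2 = 5
pos_y_2 = 3
pos_z_2 = 7
width_2 = 4
depth_2 = 7
pos_x_3 = 5
pos_y_3 = 13
pos_z_3 = 13
radius_3 = 2
pos_x_4 = 17
pos_y_4 = 10
pos_z_4 = 7
radius_4 = 2
pos_x_5 = 2
pos_y_5 = 1
pos_z_5 = 5
width_5 = 6
height_5 = 8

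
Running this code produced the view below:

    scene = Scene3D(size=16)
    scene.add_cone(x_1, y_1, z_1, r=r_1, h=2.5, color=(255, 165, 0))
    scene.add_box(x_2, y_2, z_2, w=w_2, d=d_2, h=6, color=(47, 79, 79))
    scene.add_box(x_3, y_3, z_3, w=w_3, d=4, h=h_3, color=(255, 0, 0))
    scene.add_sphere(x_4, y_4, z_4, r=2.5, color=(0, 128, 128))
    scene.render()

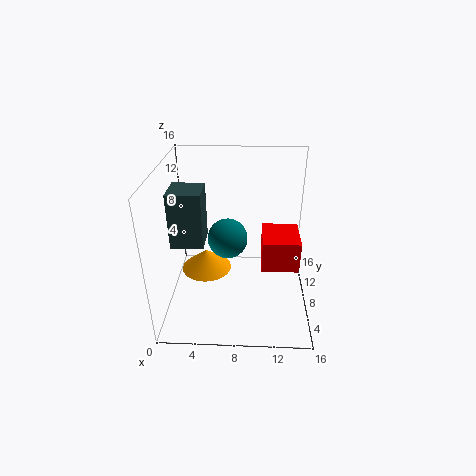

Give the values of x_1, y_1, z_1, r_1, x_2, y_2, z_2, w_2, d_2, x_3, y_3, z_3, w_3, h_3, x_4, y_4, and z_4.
x_1 = 4, y_1 = 10, z_1 = 2.5, r_1 = 3, x_2 = 1, y_2 = 5.5, z_2 = 8, w_2 = 3.5, d_2 = 3.5, x_3 = 10.5, y_3 = 2, z_3 = 8, w_3 = 3.5, h_3 = 3, x_4 = 6.5, y_4 = 12, z_4 = 5.5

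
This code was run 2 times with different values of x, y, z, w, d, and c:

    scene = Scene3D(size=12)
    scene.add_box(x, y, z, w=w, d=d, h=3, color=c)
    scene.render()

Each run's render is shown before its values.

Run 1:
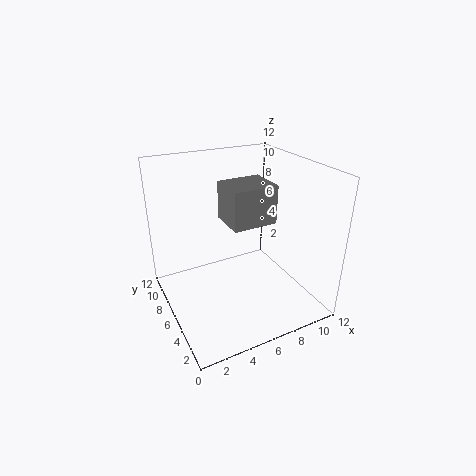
x = 4.5
y = 3.5
z = 8
w = 3.5
d = 3
c = 'gray'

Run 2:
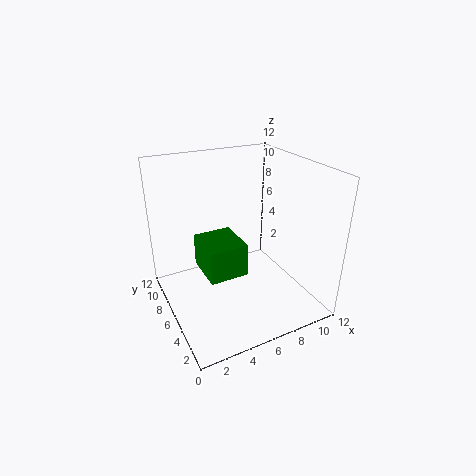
x = 3.5
y = 6
z = 2
w = 3.5
d = 4
c = 'green'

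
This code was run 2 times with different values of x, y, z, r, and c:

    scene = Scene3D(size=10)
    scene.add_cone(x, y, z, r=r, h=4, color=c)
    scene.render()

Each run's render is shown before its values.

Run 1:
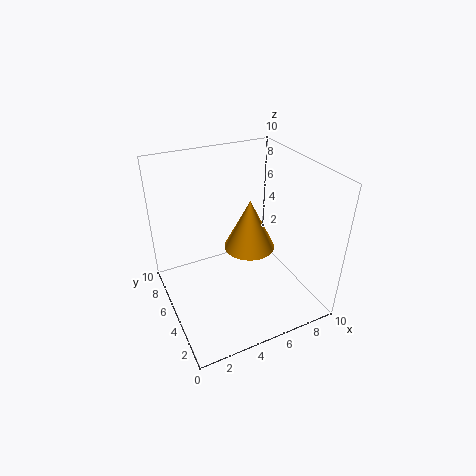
x = 7, y = 7, z = 2.5, r = 2, c = 'orange'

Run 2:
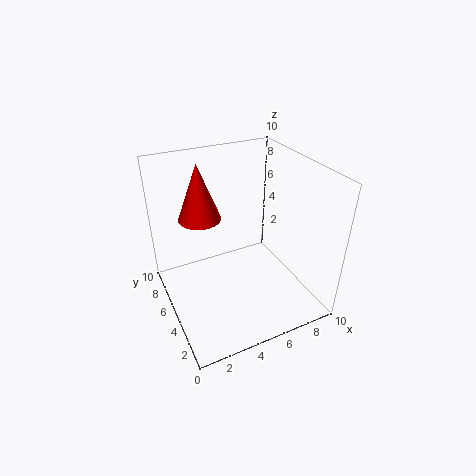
x = 3, y = 7, z = 6, r = 1.5, c = 'red'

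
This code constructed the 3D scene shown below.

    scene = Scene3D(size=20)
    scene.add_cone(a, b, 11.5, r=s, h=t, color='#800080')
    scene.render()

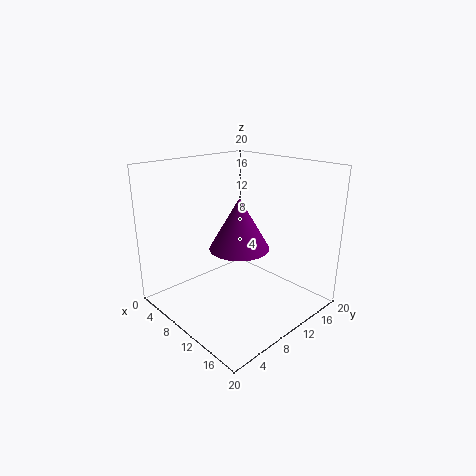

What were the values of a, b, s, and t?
a = 15; b = 5.5; s = 3.5; t = 6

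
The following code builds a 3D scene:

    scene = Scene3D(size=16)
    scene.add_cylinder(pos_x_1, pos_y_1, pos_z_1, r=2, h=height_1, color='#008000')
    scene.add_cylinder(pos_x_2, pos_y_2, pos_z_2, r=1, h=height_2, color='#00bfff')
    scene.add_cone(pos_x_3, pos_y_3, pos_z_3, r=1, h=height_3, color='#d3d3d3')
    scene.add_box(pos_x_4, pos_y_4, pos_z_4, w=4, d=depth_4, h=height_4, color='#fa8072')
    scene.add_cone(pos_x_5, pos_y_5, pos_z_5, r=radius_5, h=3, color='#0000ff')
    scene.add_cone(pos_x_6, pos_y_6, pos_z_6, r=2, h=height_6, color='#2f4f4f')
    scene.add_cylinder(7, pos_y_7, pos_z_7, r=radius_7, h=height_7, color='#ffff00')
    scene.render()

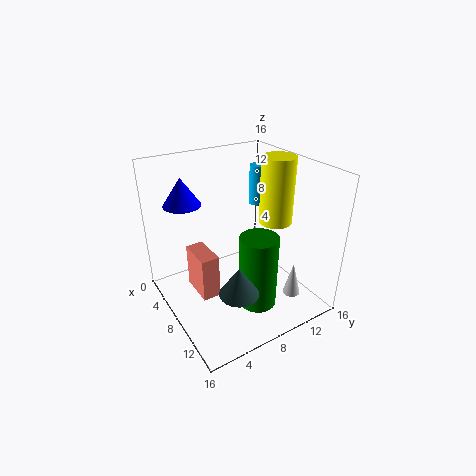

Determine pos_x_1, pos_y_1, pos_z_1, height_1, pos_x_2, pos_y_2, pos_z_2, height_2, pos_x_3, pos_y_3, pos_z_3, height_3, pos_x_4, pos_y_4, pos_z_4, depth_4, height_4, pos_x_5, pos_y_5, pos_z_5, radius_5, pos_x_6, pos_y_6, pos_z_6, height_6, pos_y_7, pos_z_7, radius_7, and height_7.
pos_x_1 = 12
pos_y_1 = 8
pos_z_1 = 2
height_1 = 8
pos_x_2 = 3
pos_y_2 = 14
pos_z_2 = 9
height_2 = 5
pos_x_3 = 12
pos_y_3 = 13
pos_z_3 = 1
height_3 = 4
pos_x_4 = 5
pos_y_4 = 3
pos_z_4 = 2
depth_4 = 2
height_4 = 5
pos_x_5 = 5
pos_y_5 = 3
pos_z_5 = 12
radius_5 = 2
pos_x_6 = 13
pos_y_6 = 5
pos_z_6 = 5
height_6 = 3
pos_y_7 = 14
pos_z_7 = 8
radius_7 = 2
height_7 = 8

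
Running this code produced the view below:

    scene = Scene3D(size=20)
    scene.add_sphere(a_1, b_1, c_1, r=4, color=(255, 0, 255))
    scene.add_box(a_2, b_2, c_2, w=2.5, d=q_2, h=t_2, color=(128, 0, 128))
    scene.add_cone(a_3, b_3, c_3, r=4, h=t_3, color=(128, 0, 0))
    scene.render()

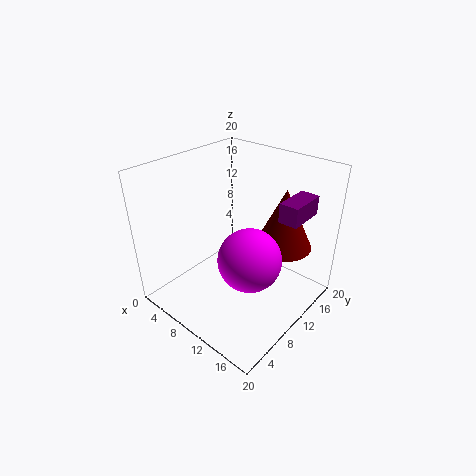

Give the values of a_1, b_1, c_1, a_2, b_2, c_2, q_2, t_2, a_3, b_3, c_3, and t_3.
a_1 = 14.5, b_1 = 7, c_1 = 10, a_2 = 16, b_2 = 10.5, c_2 = 14.5, q_2 = 5, t_2 = 2.5, a_3 = 14.5, b_3 = 14.5, c_3 = 8.5, t_3 = 8.5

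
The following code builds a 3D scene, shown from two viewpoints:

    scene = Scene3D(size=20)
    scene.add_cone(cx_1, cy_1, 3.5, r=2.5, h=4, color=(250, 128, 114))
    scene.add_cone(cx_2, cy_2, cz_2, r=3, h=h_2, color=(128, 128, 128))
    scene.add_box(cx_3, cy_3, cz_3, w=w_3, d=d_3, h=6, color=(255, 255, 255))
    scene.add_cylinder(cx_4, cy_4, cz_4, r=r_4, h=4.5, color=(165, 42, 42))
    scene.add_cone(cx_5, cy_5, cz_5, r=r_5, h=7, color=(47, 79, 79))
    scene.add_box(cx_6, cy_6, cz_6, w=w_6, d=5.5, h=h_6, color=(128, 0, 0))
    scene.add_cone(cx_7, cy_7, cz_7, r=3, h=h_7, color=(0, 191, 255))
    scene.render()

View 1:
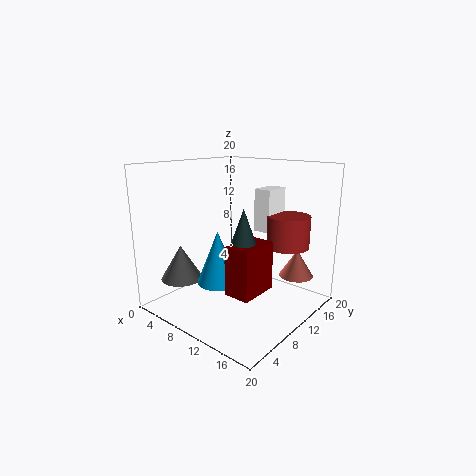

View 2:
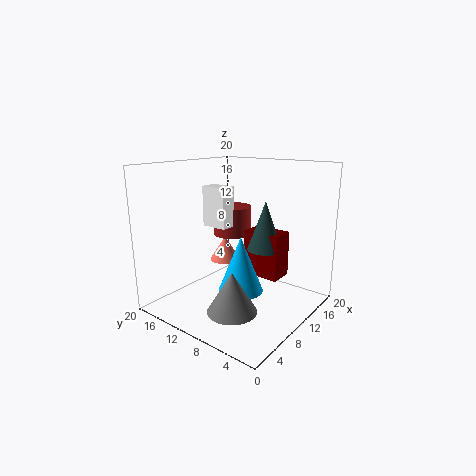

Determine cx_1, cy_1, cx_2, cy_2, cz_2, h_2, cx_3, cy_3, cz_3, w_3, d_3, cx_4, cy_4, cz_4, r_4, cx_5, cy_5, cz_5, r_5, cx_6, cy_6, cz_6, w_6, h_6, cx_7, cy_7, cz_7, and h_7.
cx_1 = 15.5
cy_1 = 17
cx_2 = 3
cy_2 = 5.5
cz_2 = 3.5
h_2 = 5
cx_3 = 10.5
cy_3 = 13
cz_3 = 10.5
w_3 = 2.5
d_3 = 4
cx_4 = 15
cy_4 = 15
cz_4 = 8.5
r_4 = 3
cx_5 = 13
cy_5 = 7.5
cz_5 = 8
r_5 = 2.5
cx_6 = 12
cy_6 = 5
cz_6 = 4
w_6 = 3.5
h_6 = 6.5
cx_7 = 8
cy_7 = 8
cz_7 = 3.5
h_7 = 7.5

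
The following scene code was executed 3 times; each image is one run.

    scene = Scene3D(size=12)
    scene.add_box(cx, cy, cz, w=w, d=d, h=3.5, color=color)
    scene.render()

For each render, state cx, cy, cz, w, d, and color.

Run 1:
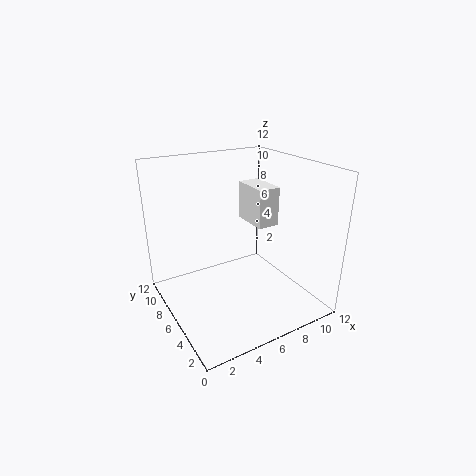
cx = 8.5
cy = 6.5
cz = 6
w = 2
d = 3.5
color = 'white'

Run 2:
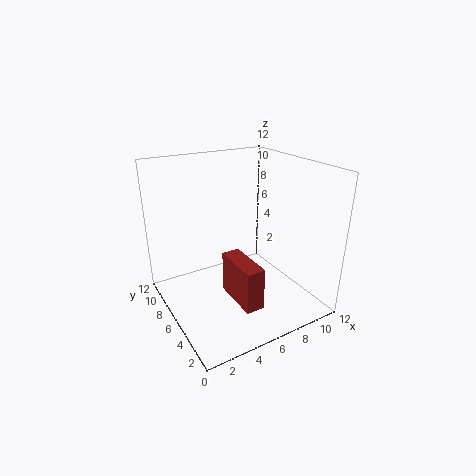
cx = 4.5
cy = 2
cz = 1.5
w = 1.5
d = 4
color = 'brown'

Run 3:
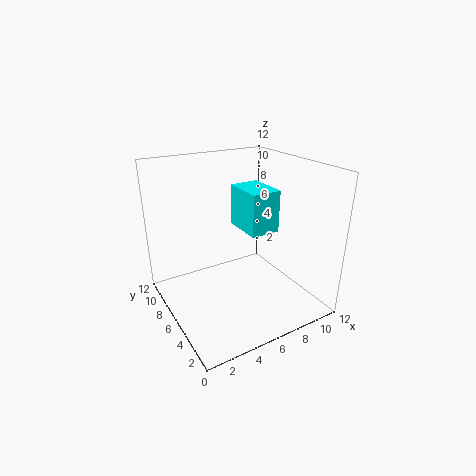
cx = 6.5
cy = 4.5
cz = 6.5
w = 2.5
d = 3.5
color = 'cyan'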